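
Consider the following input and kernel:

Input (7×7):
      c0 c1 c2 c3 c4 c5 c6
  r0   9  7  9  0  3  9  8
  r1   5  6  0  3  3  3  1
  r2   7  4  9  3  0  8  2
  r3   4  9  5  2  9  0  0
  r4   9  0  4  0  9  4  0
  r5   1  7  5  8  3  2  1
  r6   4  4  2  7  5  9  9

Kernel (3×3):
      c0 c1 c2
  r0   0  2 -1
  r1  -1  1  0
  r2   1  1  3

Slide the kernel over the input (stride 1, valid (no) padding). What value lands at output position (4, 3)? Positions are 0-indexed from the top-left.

The receptive field on the input at this output position is [0 9 4 / 8 3 2 / 7 5 9]. Elementwise product with the kernel and sum: 9·2 + 4·-1 + 8·-1 + 3·1 + 7·1 + 5·1 + 9·3.

48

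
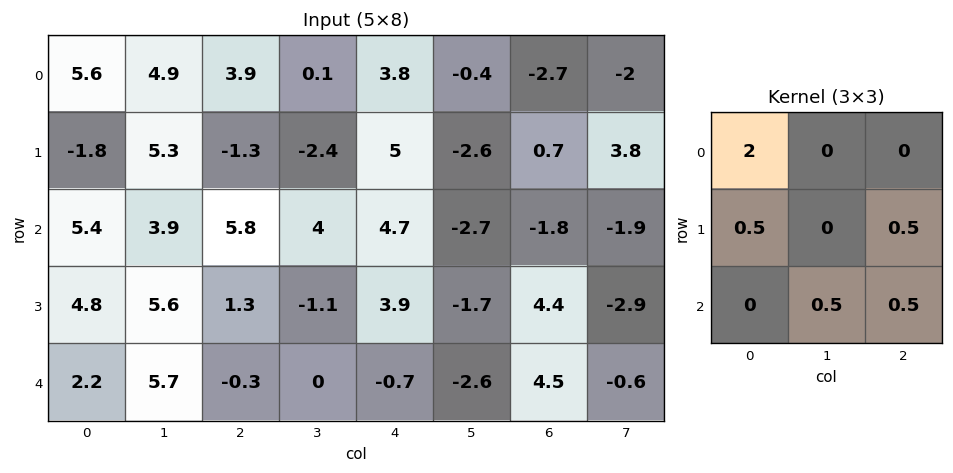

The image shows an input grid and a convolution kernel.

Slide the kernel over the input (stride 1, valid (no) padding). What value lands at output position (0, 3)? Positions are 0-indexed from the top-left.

The receptive field on the input at this output position is [0.1 3.8 -0.4 / -2.4 5 -2.6 / 4 4.7 -2.7]. Elementwise product with the kernel and sum: 0.1·2 + -2.4·0.5 + -2.6·0.5 + 4.7·0.5 + -2.7·0.5.

-1.3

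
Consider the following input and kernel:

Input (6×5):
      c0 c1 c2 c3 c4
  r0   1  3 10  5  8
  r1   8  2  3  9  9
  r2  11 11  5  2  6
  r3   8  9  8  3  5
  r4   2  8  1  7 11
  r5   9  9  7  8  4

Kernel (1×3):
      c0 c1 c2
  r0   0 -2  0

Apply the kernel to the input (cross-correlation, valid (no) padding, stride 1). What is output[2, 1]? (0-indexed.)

-10

The receptive field on the input at this output position is [11 5 2]. Elementwise product with the kernel and sum: 5·-2.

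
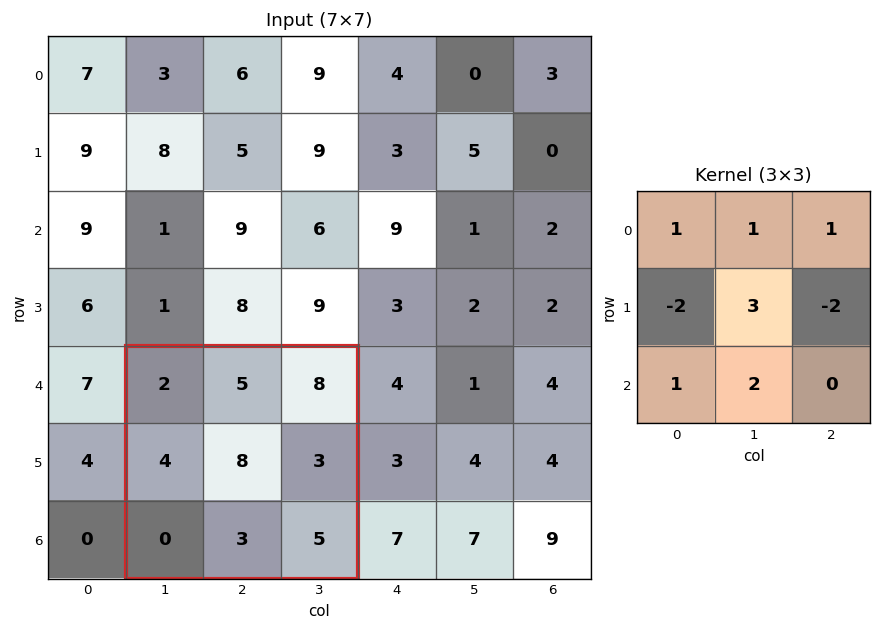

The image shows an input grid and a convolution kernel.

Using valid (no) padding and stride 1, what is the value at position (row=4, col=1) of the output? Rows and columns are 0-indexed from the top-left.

The receptive field on the input at this output position is [2 5 8 / 4 8 3 / 0 3 5]. Elementwise product with the kernel and sum: 2·1 + 5·1 + 8·1 + 4·-2 + 8·3 + 3·-2 + 0·1 + 3·2.

31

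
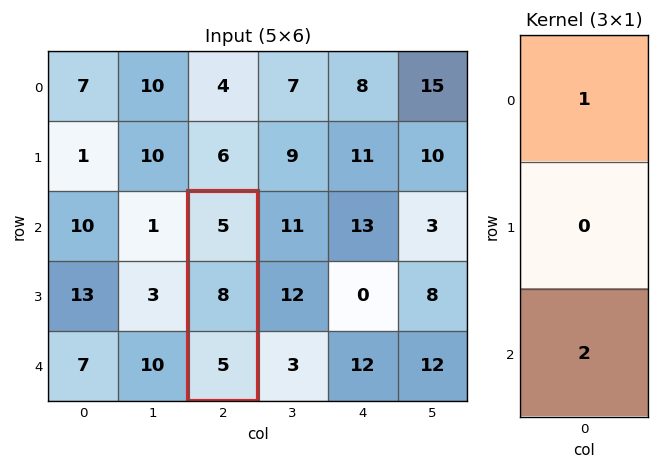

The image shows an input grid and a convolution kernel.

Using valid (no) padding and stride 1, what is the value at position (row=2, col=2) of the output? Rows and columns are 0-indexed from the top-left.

The receptive field on the input at this output position is [5 / 8 / 5]. Elementwise product with the kernel and sum: 5·1 + 5·2.

15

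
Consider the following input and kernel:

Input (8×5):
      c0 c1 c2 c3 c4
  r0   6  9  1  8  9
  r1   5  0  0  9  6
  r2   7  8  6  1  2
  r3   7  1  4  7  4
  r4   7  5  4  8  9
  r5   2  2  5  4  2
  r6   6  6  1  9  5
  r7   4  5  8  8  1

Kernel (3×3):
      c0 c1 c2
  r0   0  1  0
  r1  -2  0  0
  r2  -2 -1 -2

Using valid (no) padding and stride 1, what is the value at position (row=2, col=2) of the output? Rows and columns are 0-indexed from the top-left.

The receptive field on the input at this output position is [6 1 2 / 4 7 4 / 4 8 9]. Elementwise product with the kernel and sum: 1·1 + 4·-2 + 4·-2 + 8·-1 + 9·-2.

-41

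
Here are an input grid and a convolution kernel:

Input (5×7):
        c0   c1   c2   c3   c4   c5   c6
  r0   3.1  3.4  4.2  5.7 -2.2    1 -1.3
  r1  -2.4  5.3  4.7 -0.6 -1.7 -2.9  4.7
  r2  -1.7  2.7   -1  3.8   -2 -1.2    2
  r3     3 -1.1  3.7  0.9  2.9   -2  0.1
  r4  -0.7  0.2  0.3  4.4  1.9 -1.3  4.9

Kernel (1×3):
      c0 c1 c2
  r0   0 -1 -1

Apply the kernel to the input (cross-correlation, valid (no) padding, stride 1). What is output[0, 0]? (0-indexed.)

The receptive field on the input at this output position is [3.1 3.4 4.2]. Elementwise product with the kernel and sum: 3.4·-1 + 4.2·-1.

-7.6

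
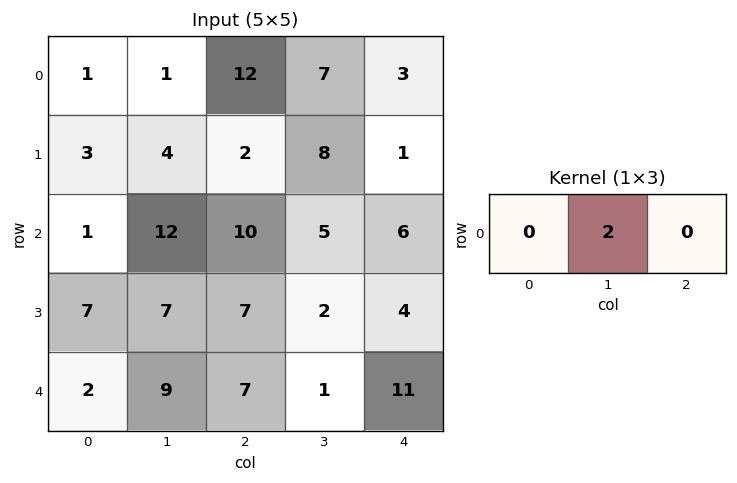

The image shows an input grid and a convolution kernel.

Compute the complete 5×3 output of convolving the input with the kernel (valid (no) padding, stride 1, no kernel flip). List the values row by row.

Output[0,0]: The receptive field on the input at this output position is [1 1 12]. Elementwise product with the kernel and sum: 1·2.

2 24 14
8 4 16
24 20 10
14 14 4
18 14 2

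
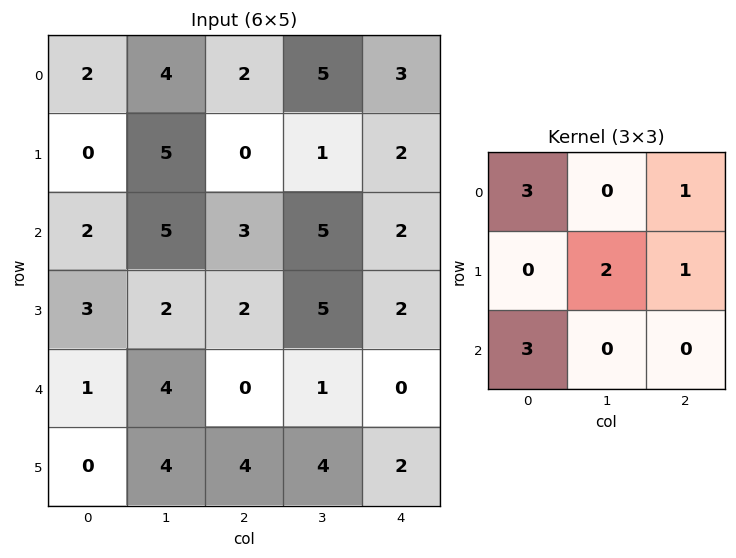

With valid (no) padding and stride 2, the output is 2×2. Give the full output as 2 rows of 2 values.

24 22
18 23

Output[0,0]: The receptive field on the input at this output position is [2 4 2 / 0 5 0 / 2 5 3]. Elementwise product with the kernel and sum: 2·3 + 2·1 + 5·2 + 0·1 + 2·3.
Output[0,1]: The receptive field on the input at this output position is [2 5 3 / 0 1 2 / 3 5 2]. Elementwise product with the kernel and sum: 2·3 + 3·1 + 1·2 + 2·1 + 3·3.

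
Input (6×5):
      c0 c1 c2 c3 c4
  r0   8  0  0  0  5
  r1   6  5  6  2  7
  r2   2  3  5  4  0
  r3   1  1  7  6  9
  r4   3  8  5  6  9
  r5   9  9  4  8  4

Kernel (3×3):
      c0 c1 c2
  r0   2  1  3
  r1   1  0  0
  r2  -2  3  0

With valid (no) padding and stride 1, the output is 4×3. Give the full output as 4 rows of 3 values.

27 14 23
38 44 44
41 23 29
36 29 68

Output[0,0]: The receptive field on the input at this output position is [8 0 0 / 6 5 6 / 2 3 5]. Elementwise product with the kernel and sum: 8·2 + 0·1 + 0·3 + 6·1 + 2·-2 + 3·3.
Output[0,1]: The receptive field on the input at this output position is [0 0 0 / 5 6 2 / 3 5 4]. Elementwise product with the kernel and sum: 0·2 + 0·1 + 0·3 + 5·1 + 3·-2 + 5·3.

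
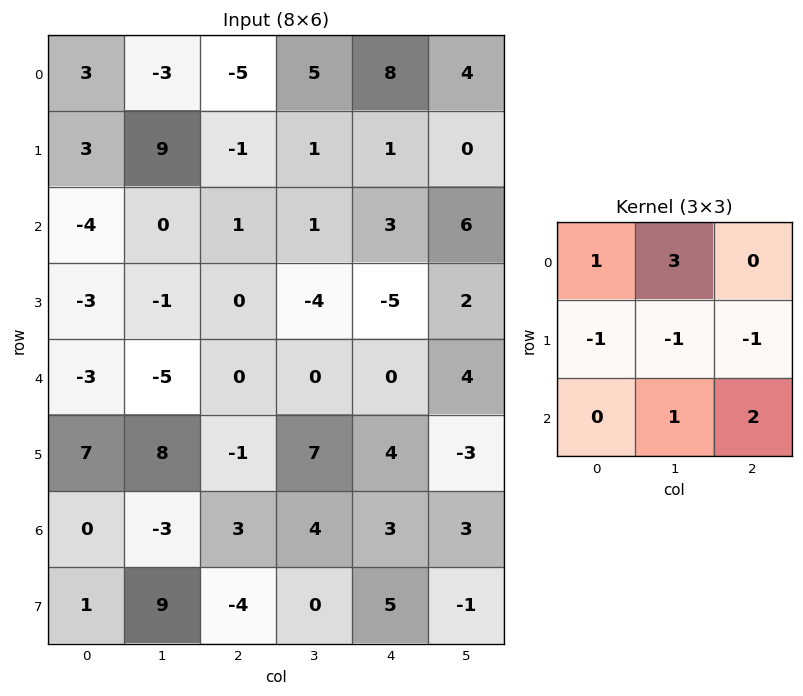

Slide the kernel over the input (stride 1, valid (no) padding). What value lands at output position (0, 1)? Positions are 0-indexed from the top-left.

-24

The receptive field on the input at this output position is [-3 -5 5 / 9 -1 1 / 0 1 1]. Elementwise product with the kernel and sum: -3·1 + -5·3 + 9·-1 + -1·-1 + 1·-1 + 1·1 + 1·2.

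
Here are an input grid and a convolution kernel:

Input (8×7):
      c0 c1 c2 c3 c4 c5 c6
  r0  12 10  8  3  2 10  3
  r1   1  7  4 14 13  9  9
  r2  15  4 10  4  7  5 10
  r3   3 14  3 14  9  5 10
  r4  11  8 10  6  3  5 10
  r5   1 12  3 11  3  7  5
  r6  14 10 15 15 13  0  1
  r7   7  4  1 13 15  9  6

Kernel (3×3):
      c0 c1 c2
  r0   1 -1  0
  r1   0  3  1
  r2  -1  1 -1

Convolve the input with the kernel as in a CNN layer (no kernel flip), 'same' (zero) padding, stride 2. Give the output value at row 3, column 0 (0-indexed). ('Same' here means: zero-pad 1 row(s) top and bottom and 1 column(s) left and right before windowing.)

54

The receptive field on the zero-padded input at this output position is [0 1 12 / 0 14 10 / 0 7 4]. Elementwise product with the kernel and sum: 0·1 + 1·-1 + 14·3 + 10·1 + 0·-1 + 7·1 + 4·-1.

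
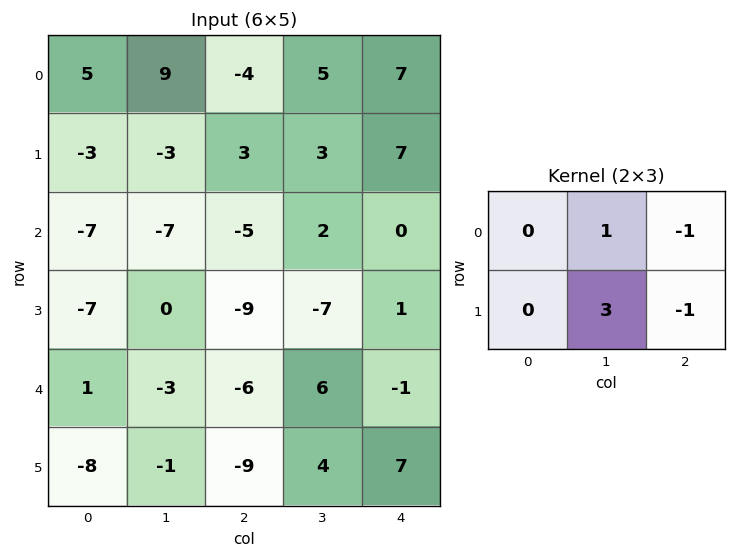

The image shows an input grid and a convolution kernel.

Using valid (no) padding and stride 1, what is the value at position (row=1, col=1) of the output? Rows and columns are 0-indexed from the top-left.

The receptive field on the input at this output position is [-3 3 3 / -7 -5 2]. Elementwise product with the kernel and sum: 3·1 + 3·-1 + -5·3 + 2·-1.

-17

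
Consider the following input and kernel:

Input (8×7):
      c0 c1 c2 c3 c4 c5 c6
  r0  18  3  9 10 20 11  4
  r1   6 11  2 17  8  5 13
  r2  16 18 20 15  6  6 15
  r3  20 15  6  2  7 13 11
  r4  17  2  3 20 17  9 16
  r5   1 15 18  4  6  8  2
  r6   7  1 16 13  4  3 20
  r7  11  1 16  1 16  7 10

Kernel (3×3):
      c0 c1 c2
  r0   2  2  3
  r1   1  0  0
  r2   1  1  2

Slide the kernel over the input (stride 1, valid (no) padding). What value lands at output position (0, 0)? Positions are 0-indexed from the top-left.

The receptive field on the input at this output position is [18 3 9 / 6 11 2 / 16 18 20]. Elementwise product with the kernel and sum: 18·2 + 3·2 + 9·3 + 6·1 + 16·1 + 18·1 + 20·2.

149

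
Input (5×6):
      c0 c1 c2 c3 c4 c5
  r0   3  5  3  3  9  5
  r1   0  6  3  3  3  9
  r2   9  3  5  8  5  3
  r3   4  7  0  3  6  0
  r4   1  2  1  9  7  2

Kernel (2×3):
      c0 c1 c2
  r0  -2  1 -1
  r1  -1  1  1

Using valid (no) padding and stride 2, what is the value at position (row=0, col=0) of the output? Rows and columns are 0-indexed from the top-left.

5

The receptive field on the input at this output position is [3 5 3 / 0 6 3]. Elementwise product with the kernel and sum: 3·-2 + 5·1 + 3·-1 + 0·-1 + 6·1 + 3·1.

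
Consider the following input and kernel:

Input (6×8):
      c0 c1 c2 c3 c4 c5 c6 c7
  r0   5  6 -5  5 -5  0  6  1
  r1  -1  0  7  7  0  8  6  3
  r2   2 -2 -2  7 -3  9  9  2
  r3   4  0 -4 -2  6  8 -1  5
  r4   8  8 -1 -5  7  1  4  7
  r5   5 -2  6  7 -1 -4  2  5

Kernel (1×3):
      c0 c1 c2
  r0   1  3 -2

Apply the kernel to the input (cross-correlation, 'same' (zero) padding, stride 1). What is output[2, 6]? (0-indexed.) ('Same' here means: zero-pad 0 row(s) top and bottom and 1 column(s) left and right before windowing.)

32

The receptive field on the zero-padded input at this output position is [9 9 2]. Elementwise product with the kernel and sum: 9·1 + 9·3 + 2·-2.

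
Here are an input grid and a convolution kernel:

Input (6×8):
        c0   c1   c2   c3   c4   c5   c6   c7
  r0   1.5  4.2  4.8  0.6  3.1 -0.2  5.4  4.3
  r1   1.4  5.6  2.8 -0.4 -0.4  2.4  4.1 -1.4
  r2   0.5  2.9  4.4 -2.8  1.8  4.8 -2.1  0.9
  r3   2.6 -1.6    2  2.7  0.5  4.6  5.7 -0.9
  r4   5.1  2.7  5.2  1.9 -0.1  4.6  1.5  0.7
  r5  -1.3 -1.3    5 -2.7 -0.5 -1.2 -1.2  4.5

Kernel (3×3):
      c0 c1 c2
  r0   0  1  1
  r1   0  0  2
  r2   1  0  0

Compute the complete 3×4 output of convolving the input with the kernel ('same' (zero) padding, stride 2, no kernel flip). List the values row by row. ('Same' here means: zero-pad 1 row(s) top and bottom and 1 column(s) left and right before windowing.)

8.4 6.8 -0.8 11
12.8 -4.8 14.3 9.1
6.4 7.2 11.6 5

Output[0,0]: The receptive field on the zero-padded input at this output position is [0 0 0 / 0 1.5 4.2 / 0 1.4 5.6]. Elementwise product with the kernel and sum: 0·1 + 0·1 + 4.2·2 + 0·1.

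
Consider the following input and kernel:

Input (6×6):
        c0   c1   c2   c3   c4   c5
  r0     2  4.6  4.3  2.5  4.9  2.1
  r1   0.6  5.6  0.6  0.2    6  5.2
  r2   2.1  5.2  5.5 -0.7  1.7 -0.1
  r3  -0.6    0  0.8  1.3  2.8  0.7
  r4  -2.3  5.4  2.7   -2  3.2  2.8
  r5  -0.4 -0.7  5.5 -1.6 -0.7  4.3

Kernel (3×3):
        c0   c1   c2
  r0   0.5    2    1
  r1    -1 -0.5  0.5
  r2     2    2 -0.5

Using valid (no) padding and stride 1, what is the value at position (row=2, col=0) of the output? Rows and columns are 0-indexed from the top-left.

The receptive field on the input at this output position is [2.1 5.2 5.5 / -0.6 0 0.8 / -2.3 5.4 2.7]. Elementwise product with the kernel and sum: 2.1·0.5 + 5.2·2 + 5.5·1 + -0.6·-1 + 0·-0.5 + 0.8·0.5 + -2.3·2 + 5.4·2 + 2.7·-0.5.

22.8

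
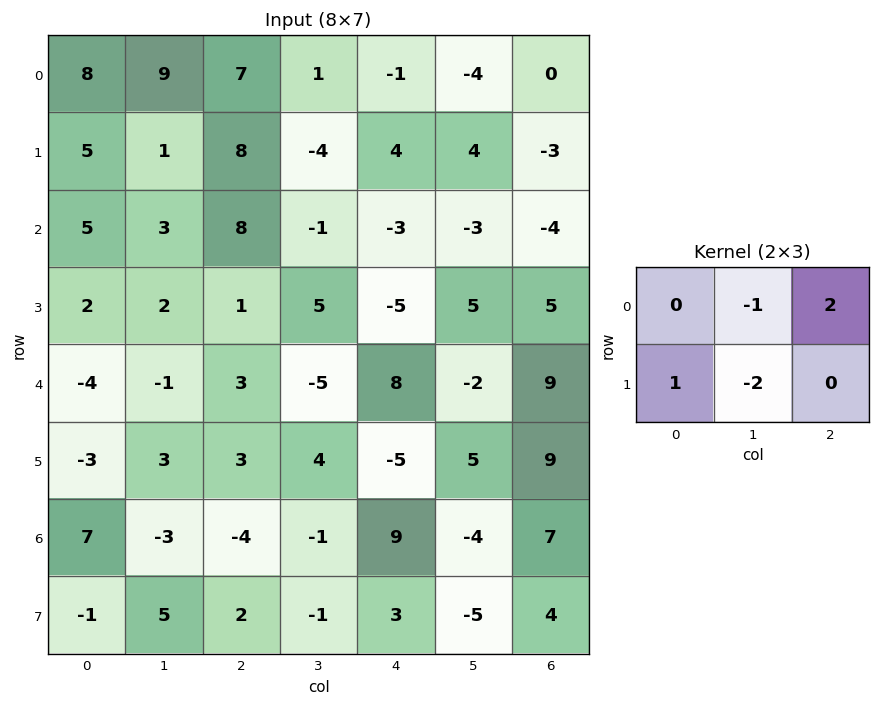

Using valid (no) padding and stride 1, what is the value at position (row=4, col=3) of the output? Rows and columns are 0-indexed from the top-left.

2

The receptive field on the input at this output position is [-5 8 -2 / 4 -5 5]. Elementwise product with the kernel and sum: 8·-1 + -2·2 + 4·1 + -5·-2.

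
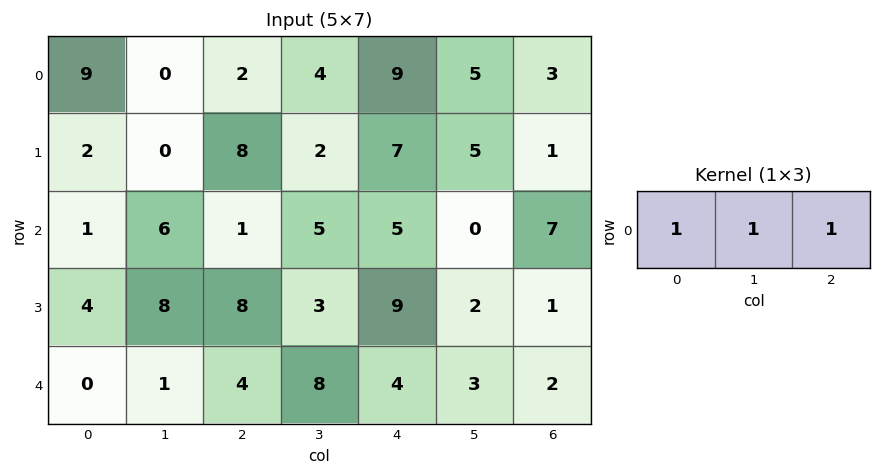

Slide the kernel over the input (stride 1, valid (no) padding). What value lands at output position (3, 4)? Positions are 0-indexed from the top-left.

12

The receptive field on the input at this output position is [9 2 1]. Elementwise product with the kernel and sum: 9·1 + 2·1 + 1·1.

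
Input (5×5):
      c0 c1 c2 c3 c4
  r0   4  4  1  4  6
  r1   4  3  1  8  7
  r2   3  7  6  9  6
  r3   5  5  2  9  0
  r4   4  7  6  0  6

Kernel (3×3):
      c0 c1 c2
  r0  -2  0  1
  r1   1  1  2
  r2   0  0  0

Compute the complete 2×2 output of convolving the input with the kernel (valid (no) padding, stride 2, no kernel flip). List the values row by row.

Output[0,0]: The receptive field on the input at this output position is [4 4 1 / 4 3 1 / 3 7 6]. Elementwise product with the kernel and sum: 4·-2 + 1·1 + 4·1 + 3·1 + 1·2.

2 27
14 5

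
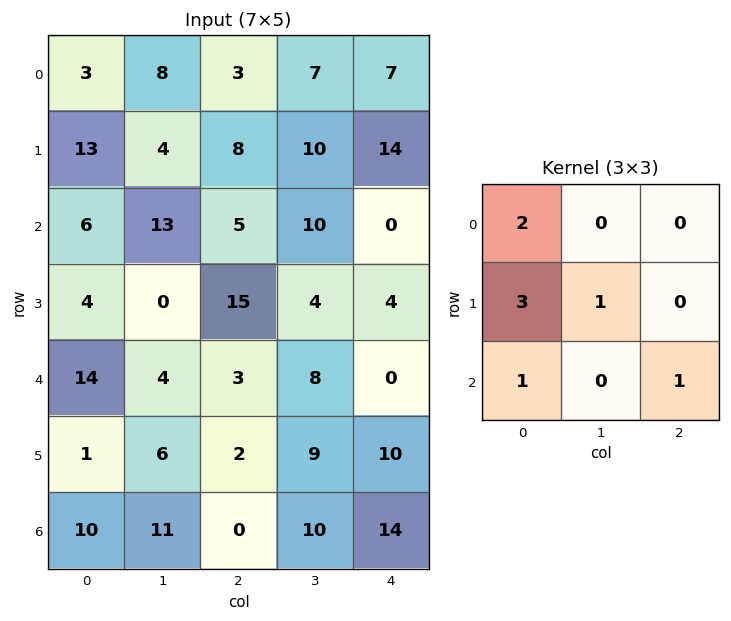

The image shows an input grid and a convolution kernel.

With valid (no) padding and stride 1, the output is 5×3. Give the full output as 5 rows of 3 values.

Output[0,0]: The receptive field on the input at this output position is [3 8 3 / 13 4 8 / 6 13 5]. Elementwise product with the kernel and sum: 3·2 + 13·3 + 4·1 + 6·1 + 5·1.
Output[0,1]: The receptive field on the input at this output position is [8 3 7 / 4 8 10 / 13 5 10]. Elementwise product with the kernel and sum: 8·2 + 4·3 + 8·1 + 13·1 + 10·1.

60 59 45
76 56 60
41 53 62
57 30 59
47 49 35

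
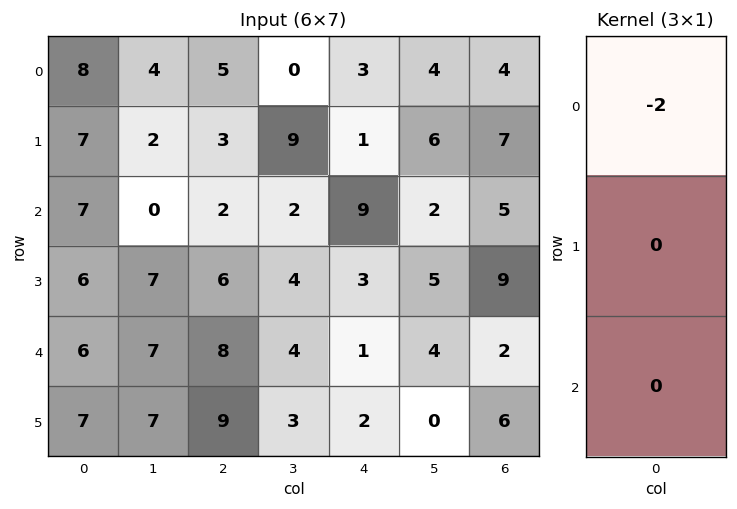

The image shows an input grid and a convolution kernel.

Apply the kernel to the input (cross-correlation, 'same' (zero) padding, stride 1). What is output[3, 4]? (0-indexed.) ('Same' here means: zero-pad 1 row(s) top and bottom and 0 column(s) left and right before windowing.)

The receptive field on the zero-padded input at this output position is [9 / 3 / 1]. Elementwise product with the kernel and sum: 9·-2.

-18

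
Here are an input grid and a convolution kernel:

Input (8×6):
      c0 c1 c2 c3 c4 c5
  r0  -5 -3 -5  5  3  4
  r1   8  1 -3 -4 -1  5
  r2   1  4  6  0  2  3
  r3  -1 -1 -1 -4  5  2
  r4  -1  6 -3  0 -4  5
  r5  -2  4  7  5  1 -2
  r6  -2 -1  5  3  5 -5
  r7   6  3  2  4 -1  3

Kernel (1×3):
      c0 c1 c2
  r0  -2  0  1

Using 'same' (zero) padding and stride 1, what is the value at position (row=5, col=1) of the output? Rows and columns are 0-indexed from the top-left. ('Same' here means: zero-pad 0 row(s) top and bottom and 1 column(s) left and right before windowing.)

The receptive field on the zero-padded input at this output position is [-2 4 7]. Elementwise product with the kernel and sum: -2·-2 + 7·1.

11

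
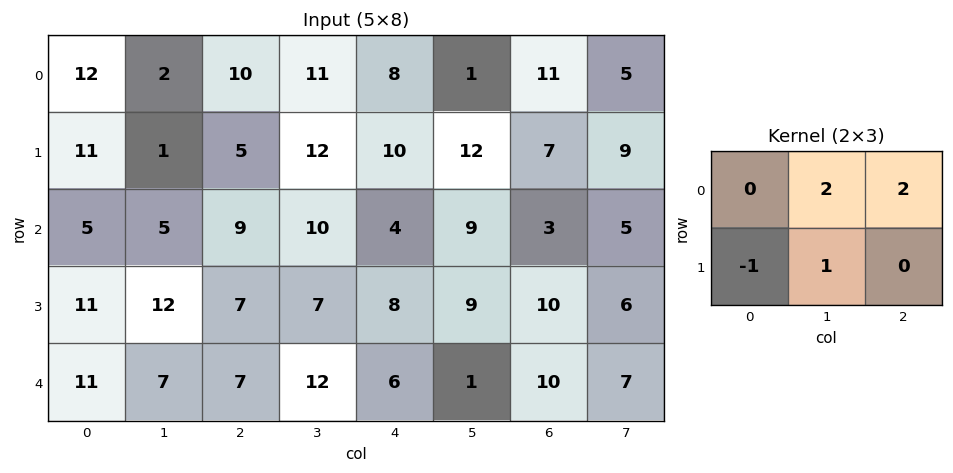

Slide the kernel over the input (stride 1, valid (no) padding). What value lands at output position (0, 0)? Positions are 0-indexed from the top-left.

14

The receptive field on the input at this output position is [12 2 10 / 11 1 5]. Elementwise product with the kernel and sum: 2·2 + 10·2 + 11·-1 + 1·1.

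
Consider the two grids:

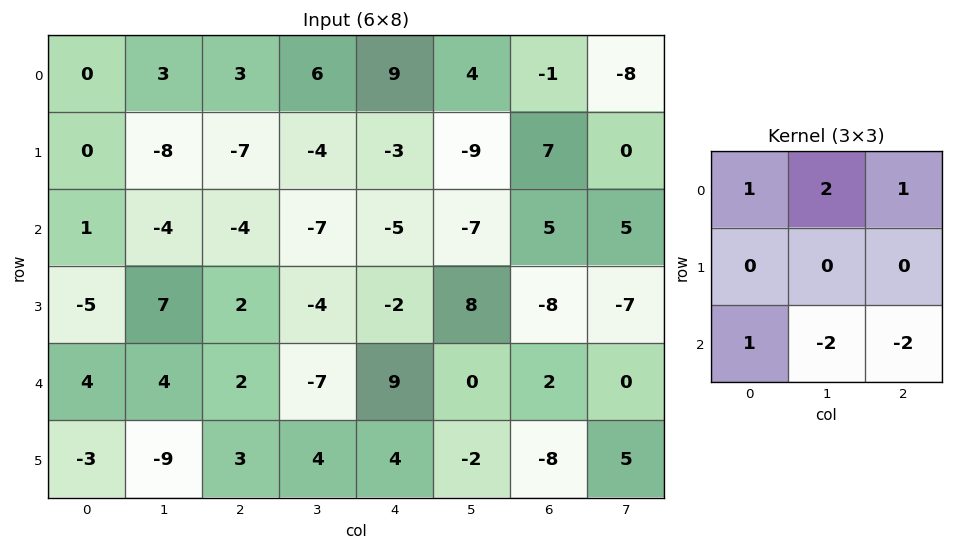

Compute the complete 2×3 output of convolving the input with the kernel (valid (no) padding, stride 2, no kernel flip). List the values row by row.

26 44 15
-19 -25 -9

Output[0,0]: The receptive field on the input at this output position is [0 3 3 / 0 -8 -7 / 1 -4 -4]. Elementwise product with the kernel and sum: 0·1 + 3·2 + 3·1 + 1·1 + -4·-2 + -4·-2.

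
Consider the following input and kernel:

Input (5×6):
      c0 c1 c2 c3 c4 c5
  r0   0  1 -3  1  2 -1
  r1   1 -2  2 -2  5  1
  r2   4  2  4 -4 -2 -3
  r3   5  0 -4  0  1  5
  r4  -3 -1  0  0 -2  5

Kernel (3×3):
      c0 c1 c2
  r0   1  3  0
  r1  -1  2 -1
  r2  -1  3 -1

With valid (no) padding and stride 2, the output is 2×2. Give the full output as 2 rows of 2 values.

Output[0,0]: The receptive field on the input at this output position is [0 1 -3 / 1 -2 2 / 4 2 4]. Elementwise product with the kernel and sum: 0·1 + 1·3 + 1·-1 + -2·2 + 2·-1 + 4·-1 + 2·3 + 4·-1.
Output[0,1]: The receptive field on the input at this output position is [-3 1 2 / 2 -2 5 / 4 -4 -2]. Elementwise product with the kernel and sum: -3·1 + 1·3 + 2·-1 + -2·2 + 5·-1 + 4·-1 + -4·3 + -2·-1.

-6 -25
9 -3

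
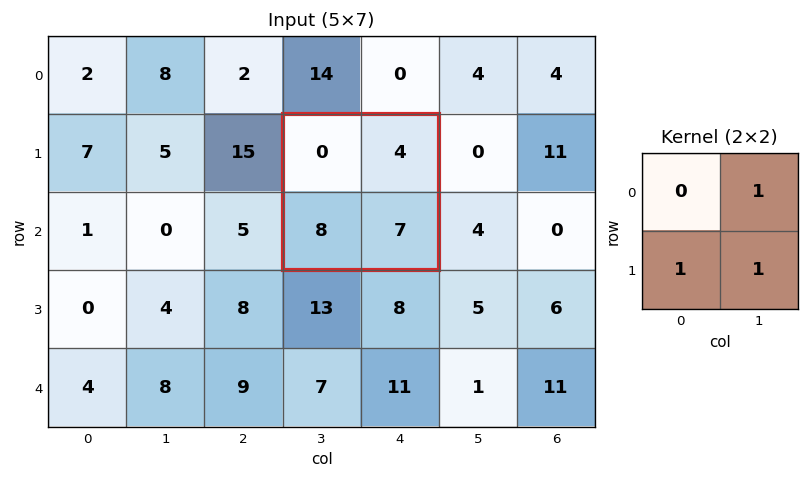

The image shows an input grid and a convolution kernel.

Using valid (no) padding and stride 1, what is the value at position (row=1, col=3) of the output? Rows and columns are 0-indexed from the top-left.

The receptive field on the input at this output position is [0 4 / 8 7]. Elementwise product with the kernel and sum: 4·1 + 8·1 + 7·1.

19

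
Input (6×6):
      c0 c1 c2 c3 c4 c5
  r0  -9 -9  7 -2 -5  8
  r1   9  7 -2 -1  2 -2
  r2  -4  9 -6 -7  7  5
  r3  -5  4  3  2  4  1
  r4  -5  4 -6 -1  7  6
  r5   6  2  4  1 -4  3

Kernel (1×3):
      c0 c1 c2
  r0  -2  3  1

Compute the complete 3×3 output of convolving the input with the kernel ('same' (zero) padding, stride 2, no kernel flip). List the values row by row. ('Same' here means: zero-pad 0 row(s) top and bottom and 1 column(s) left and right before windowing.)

-36 37 -3
-3 -43 40
-11 -27 29

Output[0,0]: The receptive field on the zero-padded input at this output position is [0 -9 -9]. Elementwise product with the kernel and sum: 0·-2 + -9·3 + -9·1.
Output[0,1]: The receptive field on the zero-padded input at this output position is [-9 7 -2]. Elementwise product with the kernel and sum: -9·-2 + 7·3 + -2·1.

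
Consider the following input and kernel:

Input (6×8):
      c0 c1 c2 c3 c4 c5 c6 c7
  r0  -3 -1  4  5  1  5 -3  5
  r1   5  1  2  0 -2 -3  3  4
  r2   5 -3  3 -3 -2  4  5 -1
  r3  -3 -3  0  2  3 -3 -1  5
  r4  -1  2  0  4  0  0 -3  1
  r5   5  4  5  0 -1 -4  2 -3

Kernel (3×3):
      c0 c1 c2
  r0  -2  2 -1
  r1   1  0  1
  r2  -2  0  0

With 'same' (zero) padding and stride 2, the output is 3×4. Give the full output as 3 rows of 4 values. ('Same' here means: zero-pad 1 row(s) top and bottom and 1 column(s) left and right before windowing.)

-1 2 10 16
6 2 -4 17
-1 2 9 8

Output[0,0]: The receptive field on the zero-padded input at this output position is [0 0 0 / 0 -3 -1 / 0 5 1]. Elementwise product with the kernel and sum: 0·-2 + 0·2 + 0·-1 + 0·1 + -1·1 + 0·-2.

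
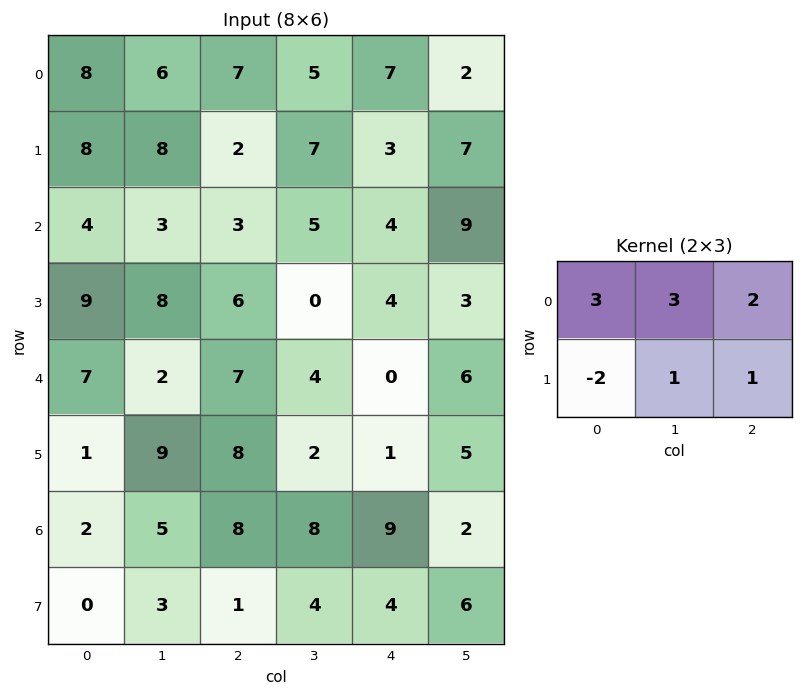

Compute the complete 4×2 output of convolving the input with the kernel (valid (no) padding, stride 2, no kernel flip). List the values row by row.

Output[0,0]: The receptive field on the input at this output position is [8 6 7 / 8 8 2]. Elementwise product with the kernel and sum: 8·3 + 6·3 + 7·2 + 8·-2 + 8·1 + 2·1.
Output[0,1]: The receptive field on the input at this output position is [7 5 7 / 2 7 3]. Elementwise product with the kernel and sum: 7·3 + 5·3 + 7·2 + 2·-2 + 7·1 + 3·1.

50 56
23 24
56 20
41 72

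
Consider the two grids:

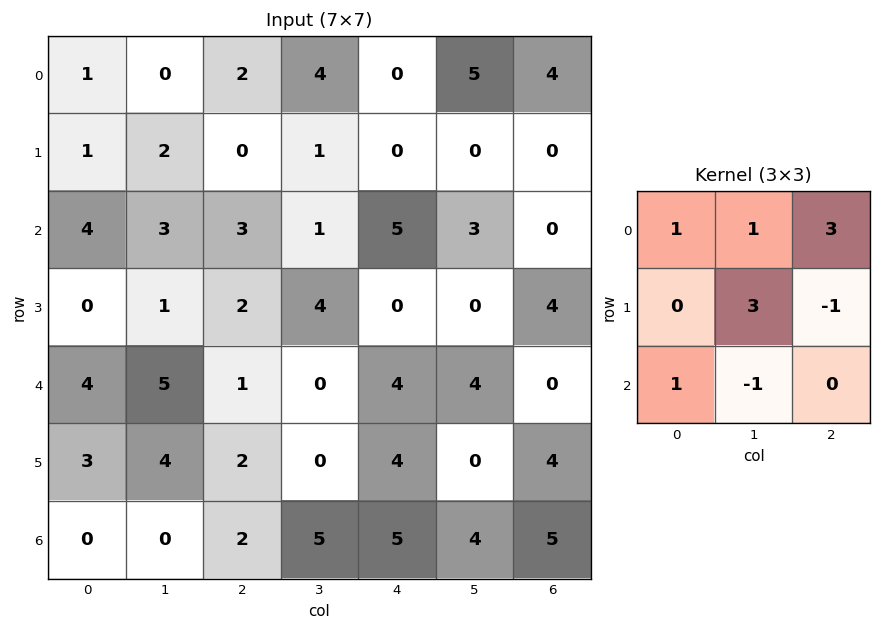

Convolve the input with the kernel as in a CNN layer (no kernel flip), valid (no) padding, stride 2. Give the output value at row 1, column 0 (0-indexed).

The receptive field on the input at this output position is [4 3 3 / 0 1 2 / 4 5 1]. Elementwise product with the kernel and sum: 4·1 + 3·1 + 3·3 + 1·3 + 2·-1 + 4·1 + 5·-1.

16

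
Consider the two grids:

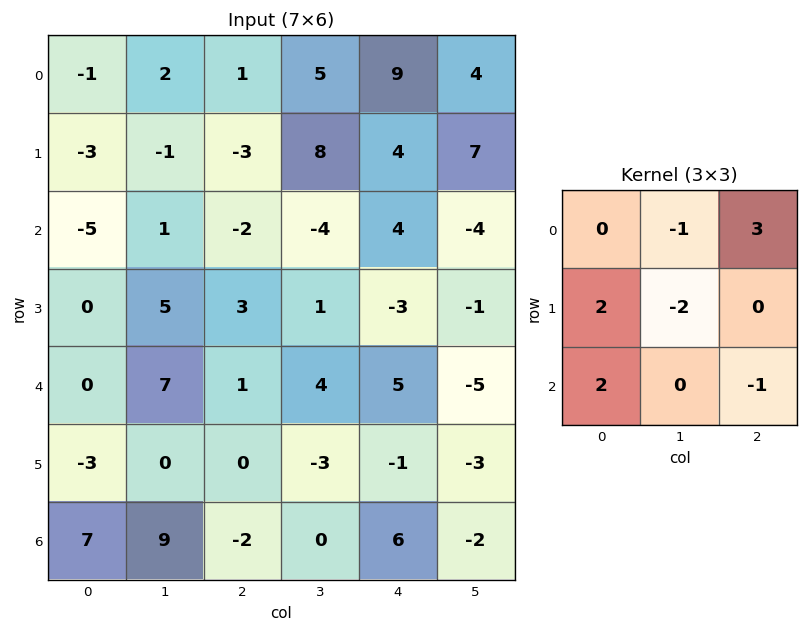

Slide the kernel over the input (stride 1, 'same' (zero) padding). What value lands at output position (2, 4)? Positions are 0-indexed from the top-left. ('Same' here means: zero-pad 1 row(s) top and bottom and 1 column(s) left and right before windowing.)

4

The receptive field on the zero-padded input at this output position is [8 4 7 / -4 4 -4 / 1 -3 -1]. Elementwise product with the kernel and sum: 4·-1 + 7·3 + -4·2 + 4·-2 + 1·2 + -1·-1.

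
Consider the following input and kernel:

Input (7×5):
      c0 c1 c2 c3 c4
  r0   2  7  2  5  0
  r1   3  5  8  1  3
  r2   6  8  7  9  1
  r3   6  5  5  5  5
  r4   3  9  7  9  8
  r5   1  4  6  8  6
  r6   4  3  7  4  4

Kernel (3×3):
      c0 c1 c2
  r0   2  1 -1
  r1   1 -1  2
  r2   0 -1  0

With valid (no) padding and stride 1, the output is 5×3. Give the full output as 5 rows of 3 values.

Output[0,0]: The receptive field on the input at this output position is [2 7 2 / 3 5 8 / 6 8 7]. Elementwise product with the kernel and sum: 2·2 + 7·1 + 2·-1 + 3·1 + 5·-1 + 8·2 + 8·-1.
Output[0,1]: The receptive field on the input at this output position is [7 2 5 / 5 8 1 / 8 7 9]. Elementwise product with the kernel and sum: 7·2 + 2·1 + 5·-1 + 5·1 + 8·-1 + 1·2 + 7·-1.

15 3 13
10 31 9
15 17 23
16 24 16
14 23 21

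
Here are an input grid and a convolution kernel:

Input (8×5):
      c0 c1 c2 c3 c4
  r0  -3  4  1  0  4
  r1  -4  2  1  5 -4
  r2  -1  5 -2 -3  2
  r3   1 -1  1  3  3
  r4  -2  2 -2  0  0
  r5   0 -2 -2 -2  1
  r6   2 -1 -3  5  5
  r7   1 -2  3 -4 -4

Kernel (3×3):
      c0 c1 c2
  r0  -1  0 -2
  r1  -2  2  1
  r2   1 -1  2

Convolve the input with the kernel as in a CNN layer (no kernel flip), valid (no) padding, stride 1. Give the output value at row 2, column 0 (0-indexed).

-6

The receptive field on the input at this output position is [-1 5 -2 / 1 -1 1 / -2 2 -2]. Elementwise product with the kernel and sum: -1·-1 + -2·-2 + 1·-2 + -1·2 + 1·1 + -2·1 + 2·-1 + -2·2.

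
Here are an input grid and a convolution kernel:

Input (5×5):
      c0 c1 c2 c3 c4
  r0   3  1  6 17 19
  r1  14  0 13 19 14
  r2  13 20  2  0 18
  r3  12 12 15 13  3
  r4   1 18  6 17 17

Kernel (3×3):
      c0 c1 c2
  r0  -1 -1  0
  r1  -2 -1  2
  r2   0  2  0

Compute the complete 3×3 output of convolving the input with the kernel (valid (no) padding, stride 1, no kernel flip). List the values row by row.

34 22 -40
-32 -25 26
-3 -23 -5

Output[0,0]: The receptive field on the input at this output position is [3 1 6 / 14 0 13 / 13 20 2]. Elementwise product with the kernel and sum: 3·-1 + 1·-1 + 14·-2 + 0·-1 + 13·2 + 20·2.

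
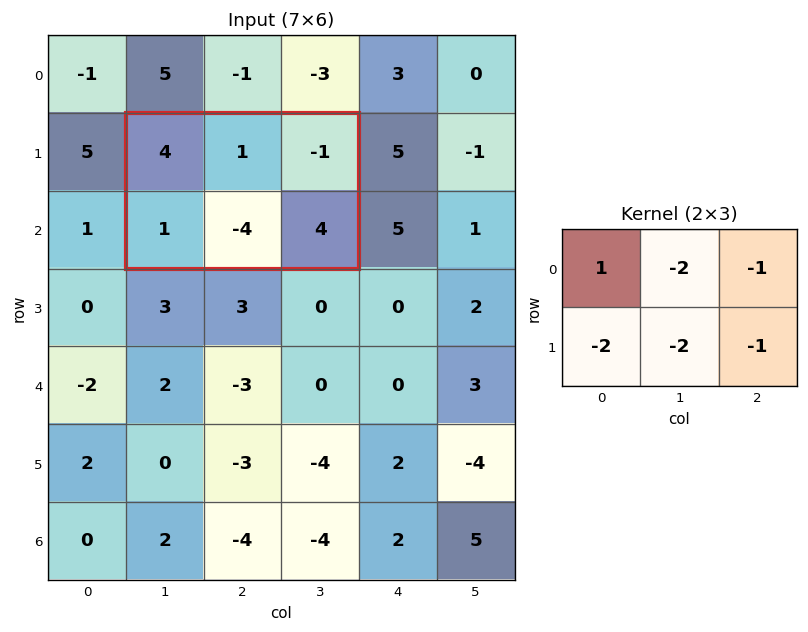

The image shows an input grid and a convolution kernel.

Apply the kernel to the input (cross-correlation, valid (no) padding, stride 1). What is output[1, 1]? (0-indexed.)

5

The receptive field on the input at this output position is [4 1 -1 / 1 -4 4]. Elementwise product with the kernel and sum: 4·1 + 1·-2 + -1·-1 + 1·-2 + -4·-2 + 4·-1.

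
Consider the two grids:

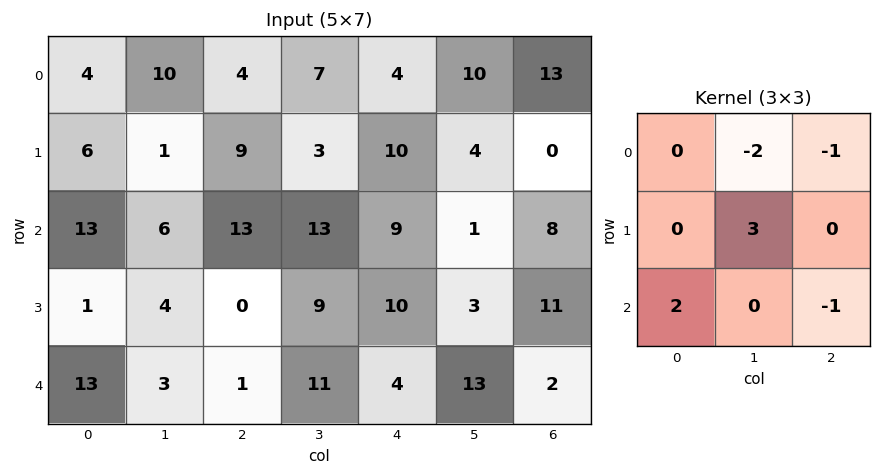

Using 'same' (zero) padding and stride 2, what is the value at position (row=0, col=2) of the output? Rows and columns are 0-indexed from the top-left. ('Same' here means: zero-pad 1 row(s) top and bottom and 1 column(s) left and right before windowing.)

14

The receptive field on the zero-padded input at this output position is [0 0 0 / 7 4 10 / 3 10 4]. Elementwise product with the kernel and sum: 0·-2 + 0·-1 + 4·3 + 3·2 + 4·-1.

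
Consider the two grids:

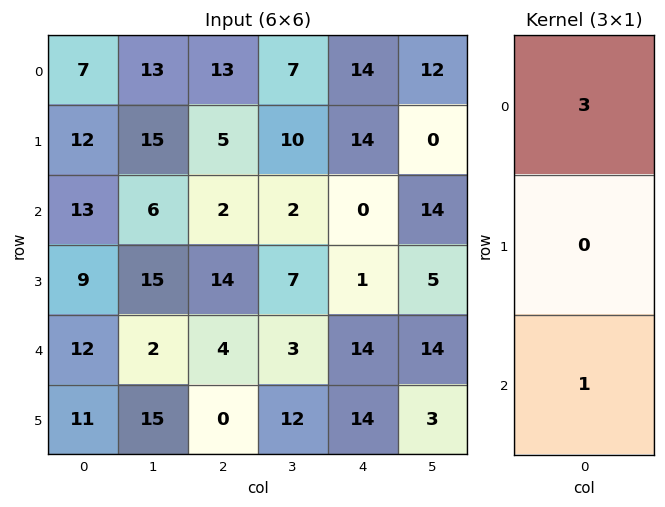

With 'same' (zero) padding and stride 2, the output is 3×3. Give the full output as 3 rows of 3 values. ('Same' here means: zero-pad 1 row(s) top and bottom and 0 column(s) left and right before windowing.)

Output[0,0]: The receptive field on the zero-padded input at this output position is [0 / 7 / 12]. Elementwise product with the kernel and sum: 0·3 + 12·1.
Output[0,1]: The receptive field on the zero-padded input at this output position is [0 / 13 / 5]. Elementwise product with the kernel and sum: 0·3 + 5·1.

12 5 14
45 29 43
38 42 17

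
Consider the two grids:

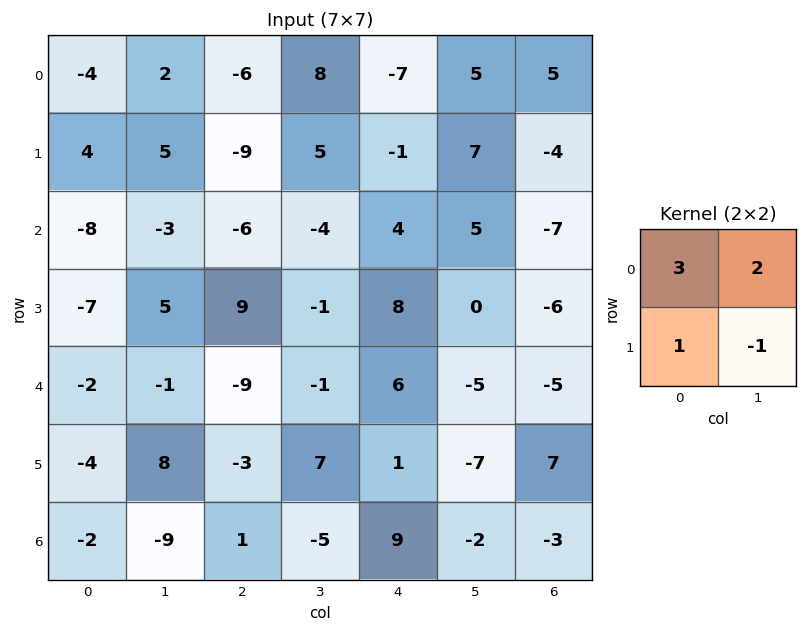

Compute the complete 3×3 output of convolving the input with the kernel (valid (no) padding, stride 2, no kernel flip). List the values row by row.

Output[0,0]: The receptive field on the input at this output position is [-4 2 / 4 5]. Elementwise product with the kernel and sum: -4·3 + 2·2 + 4·1 + 5·-1.
Output[0,1]: The receptive field on the input at this output position is [-6 8 / -9 5]. Elementwise product with the kernel and sum: -6·3 + 8·2 + -9·1 + 5·-1.

-9 -16 -19
-42 -16 30
-20 -39 16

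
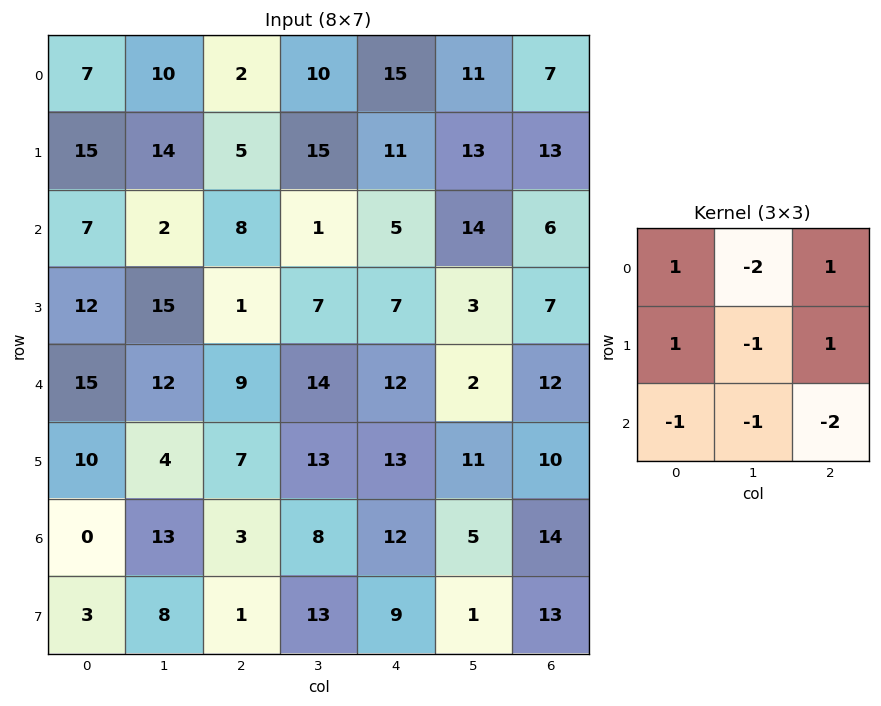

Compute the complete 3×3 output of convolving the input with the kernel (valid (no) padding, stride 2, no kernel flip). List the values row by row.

Output[0,0]: The receptive field on the input at this output position is [7 10 2 / 15 14 5 / 7 2 8]. Elementwise product with the kernel and sum: 7·1 + 10·-2 + 2·1 + 15·1 + 14·-1 + 5·1 + 7·-1 + 2·-1 + 8·-2.

-30 -21 -20
-36 -35 -44
-6 -35 -13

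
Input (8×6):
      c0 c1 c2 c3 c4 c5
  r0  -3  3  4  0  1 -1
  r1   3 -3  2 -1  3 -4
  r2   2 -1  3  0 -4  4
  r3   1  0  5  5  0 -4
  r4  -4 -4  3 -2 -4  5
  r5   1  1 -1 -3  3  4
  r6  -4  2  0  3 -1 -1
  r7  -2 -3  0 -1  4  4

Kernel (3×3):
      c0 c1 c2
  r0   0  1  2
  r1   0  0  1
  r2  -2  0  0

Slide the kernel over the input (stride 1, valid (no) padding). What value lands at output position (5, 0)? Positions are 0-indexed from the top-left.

The receptive field on the input at this output position is [1 1 -1 / -4 2 0 / -2 -3 0]. Elementwise product with the kernel and sum: 1·1 + -1·2 + 0·1 + -2·-2.

3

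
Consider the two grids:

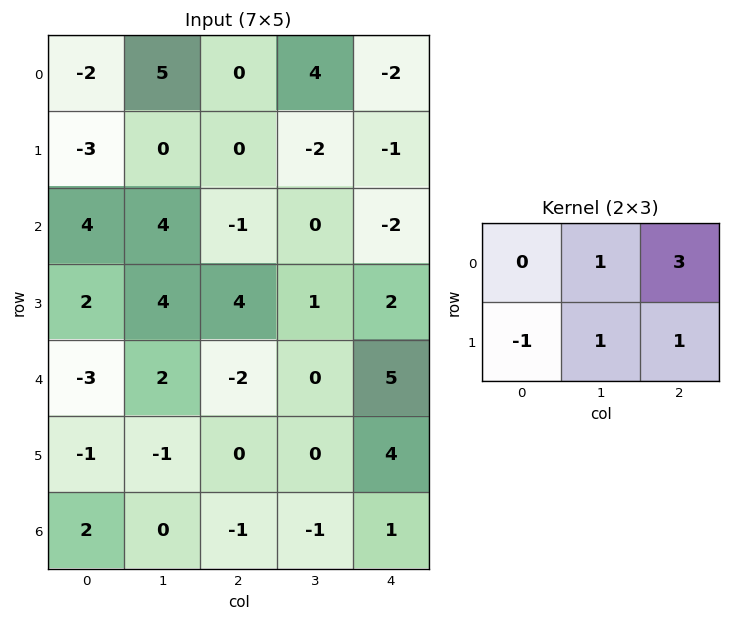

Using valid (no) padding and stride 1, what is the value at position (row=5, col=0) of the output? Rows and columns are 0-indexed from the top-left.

The receptive field on the input at this output position is [-1 -1 0 / 2 0 -1]. Elementwise product with the kernel and sum: -1·1 + 0·3 + 2·-1 + 0·1 + -1·1.

-4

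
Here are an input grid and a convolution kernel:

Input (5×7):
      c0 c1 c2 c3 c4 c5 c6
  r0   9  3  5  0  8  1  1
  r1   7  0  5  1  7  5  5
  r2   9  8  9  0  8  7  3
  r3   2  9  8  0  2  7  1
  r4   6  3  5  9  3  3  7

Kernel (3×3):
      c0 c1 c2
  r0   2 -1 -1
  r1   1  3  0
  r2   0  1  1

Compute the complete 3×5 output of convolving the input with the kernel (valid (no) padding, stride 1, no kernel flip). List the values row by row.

Output[0,0]: The receptive field on the input at this output position is [9 3 5 / 7 0 5 / 9 8 9]. Elementwise product with the kernel and sum: 9·2 + 3·-1 + 5·-1 + 7·1 + 0·3 + 8·1 + 9·1.

34 25 18 28 46
59 37 13 23 41
38 54 30 -3 39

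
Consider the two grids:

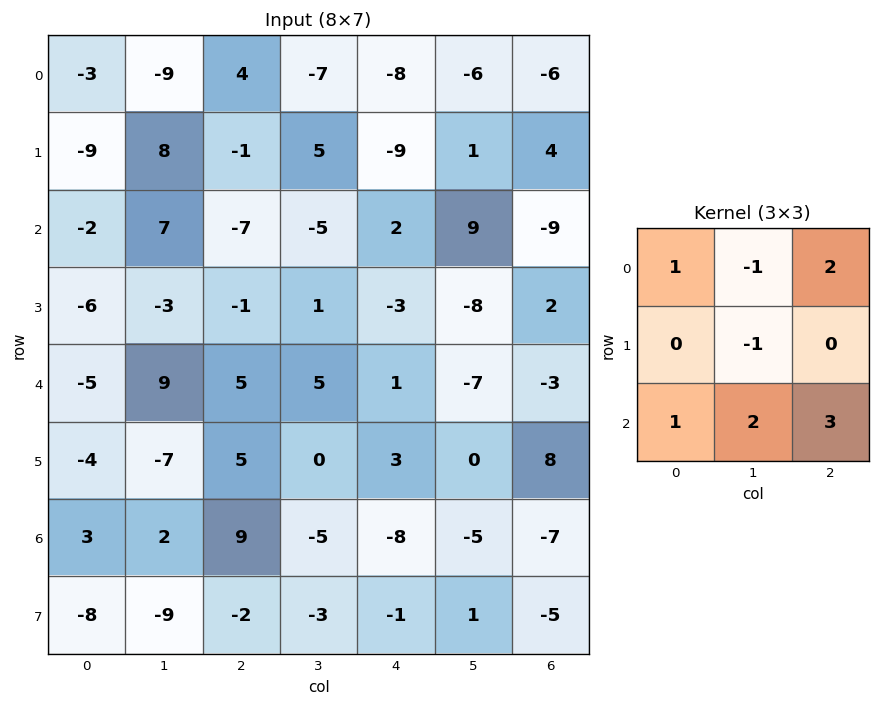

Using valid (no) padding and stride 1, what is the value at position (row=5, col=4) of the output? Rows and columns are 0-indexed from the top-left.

The receptive field on the input at this output position is [3 0 8 / -8 -5 -7 / -1 1 -5]. Elementwise product with the kernel and sum: 3·1 + 0·-1 + 8·2 + -5·-1 + -1·1 + 1·2 + -5·3.

10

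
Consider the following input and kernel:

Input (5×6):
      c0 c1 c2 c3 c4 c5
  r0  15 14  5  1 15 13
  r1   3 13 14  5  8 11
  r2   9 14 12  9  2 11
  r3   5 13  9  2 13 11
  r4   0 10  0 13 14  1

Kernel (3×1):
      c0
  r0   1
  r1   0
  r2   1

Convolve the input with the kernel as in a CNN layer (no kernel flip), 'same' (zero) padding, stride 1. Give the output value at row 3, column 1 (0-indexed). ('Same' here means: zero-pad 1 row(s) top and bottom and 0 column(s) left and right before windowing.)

The receptive field on the zero-padded input at this output position is [14 / 13 / 10]. Elementwise product with the kernel and sum: 14·1 + 10·1.

24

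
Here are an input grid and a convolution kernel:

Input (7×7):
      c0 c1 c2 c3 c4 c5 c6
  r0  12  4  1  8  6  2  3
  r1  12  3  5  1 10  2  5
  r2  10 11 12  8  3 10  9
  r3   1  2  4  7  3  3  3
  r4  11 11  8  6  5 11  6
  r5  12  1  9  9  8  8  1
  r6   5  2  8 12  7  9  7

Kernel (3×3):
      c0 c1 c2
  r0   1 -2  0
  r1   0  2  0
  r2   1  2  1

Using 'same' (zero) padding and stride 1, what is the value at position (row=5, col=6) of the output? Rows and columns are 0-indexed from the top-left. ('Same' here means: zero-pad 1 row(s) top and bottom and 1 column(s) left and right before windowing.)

24

The receptive field on the zero-padded input at this output position is [11 6 0 / 8 1 0 / 9 7 0]. Elementwise product with the kernel and sum: 11·1 + 6·-2 + 1·2 + 9·1 + 7·2 + 0·1.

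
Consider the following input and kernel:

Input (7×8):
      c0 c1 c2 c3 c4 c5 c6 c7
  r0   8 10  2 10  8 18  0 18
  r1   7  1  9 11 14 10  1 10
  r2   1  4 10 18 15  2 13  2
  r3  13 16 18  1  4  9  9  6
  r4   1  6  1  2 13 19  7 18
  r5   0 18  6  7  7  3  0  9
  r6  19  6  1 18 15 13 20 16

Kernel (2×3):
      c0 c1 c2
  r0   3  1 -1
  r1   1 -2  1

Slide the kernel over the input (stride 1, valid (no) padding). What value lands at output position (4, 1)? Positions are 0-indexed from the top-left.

The receptive field on the input at this output position is [6 1 2 / 18 6 7]. Elementwise product with the kernel and sum: 6·3 + 1·1 + 2·-1 + 18·1 + 6·-2 + 7·1.

30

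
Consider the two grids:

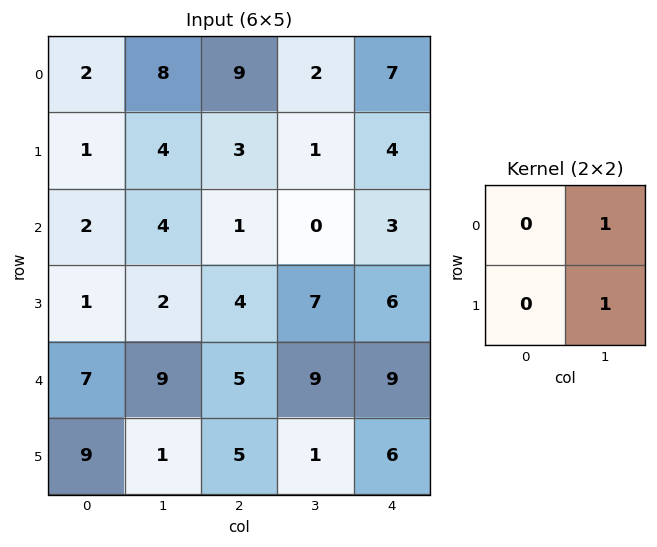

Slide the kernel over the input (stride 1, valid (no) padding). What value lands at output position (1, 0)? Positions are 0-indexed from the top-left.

The receptive field on the input at this output position is [1 4 / 2 4]. Elementwise product with the kernel and sum: 4·1 + 4·1.

8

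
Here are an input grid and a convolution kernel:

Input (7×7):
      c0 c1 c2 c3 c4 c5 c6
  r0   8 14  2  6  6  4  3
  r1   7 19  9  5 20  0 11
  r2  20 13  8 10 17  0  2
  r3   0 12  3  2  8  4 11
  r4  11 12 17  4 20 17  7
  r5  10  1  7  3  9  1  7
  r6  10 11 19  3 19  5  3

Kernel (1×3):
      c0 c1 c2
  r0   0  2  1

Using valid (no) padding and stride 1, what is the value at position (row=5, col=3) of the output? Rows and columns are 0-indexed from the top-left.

19

The receptive field on the input at this output position is [3 9 1]. Elementwise product with the kernel and sum: 9·2 + 1·1.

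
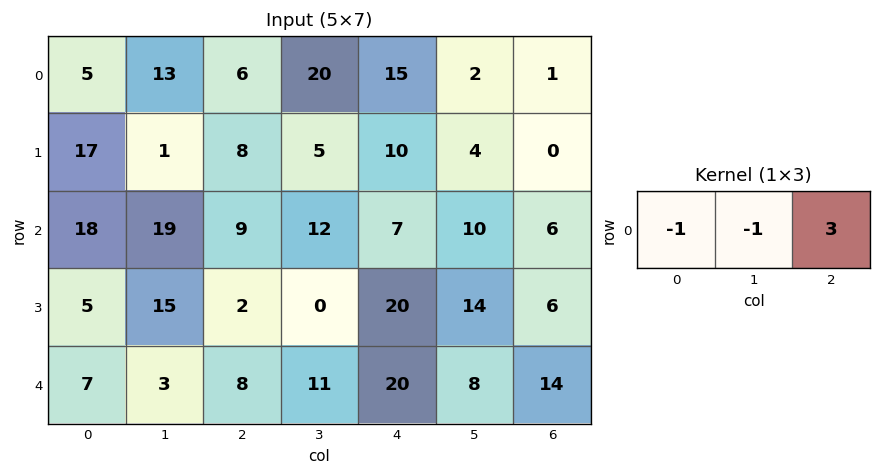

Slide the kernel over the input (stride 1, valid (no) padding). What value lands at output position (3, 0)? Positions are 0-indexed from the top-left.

The receptive field on the input at this output position is [5 15 2]. Elementwise product with the kernel and sum: 5·-1 + 15·-1 + 2·3.

-14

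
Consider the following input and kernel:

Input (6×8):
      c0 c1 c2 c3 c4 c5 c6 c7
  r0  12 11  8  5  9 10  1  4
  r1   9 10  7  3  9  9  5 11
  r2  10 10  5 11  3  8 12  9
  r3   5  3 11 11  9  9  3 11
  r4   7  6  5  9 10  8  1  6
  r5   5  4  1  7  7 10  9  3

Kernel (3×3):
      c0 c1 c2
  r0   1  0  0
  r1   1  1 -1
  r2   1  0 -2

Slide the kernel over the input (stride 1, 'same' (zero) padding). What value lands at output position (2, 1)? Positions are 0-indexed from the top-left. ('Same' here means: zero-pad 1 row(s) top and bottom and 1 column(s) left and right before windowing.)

The receptive field on the zero-padded input at this output position is [9 10 7 / 10 10 5 / 5 3 11]. Elementwise product with the kernel and sum: 9·1 + 10·1 + 10·1 + 5·-1 + 5·1 + 11·-2.

7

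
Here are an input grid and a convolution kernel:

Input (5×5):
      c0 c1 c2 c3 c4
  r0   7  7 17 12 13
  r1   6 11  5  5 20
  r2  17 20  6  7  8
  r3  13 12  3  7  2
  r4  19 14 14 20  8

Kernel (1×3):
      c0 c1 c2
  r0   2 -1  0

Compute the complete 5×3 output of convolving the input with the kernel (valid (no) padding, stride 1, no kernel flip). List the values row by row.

7 -3 22
1 17 5
14 34 5
14 21 -1
24 14 8

Output[0,0]: The receptive field on the input at this output position is [7 7 17]. Elementwise product with the kernel and sum: 7·2 + 7·-1.
Output[0,1]: The receptive field on the input at this output position is [7 17 12]. Elementwise product with the kernel and sum: 7·2 + 17·-1.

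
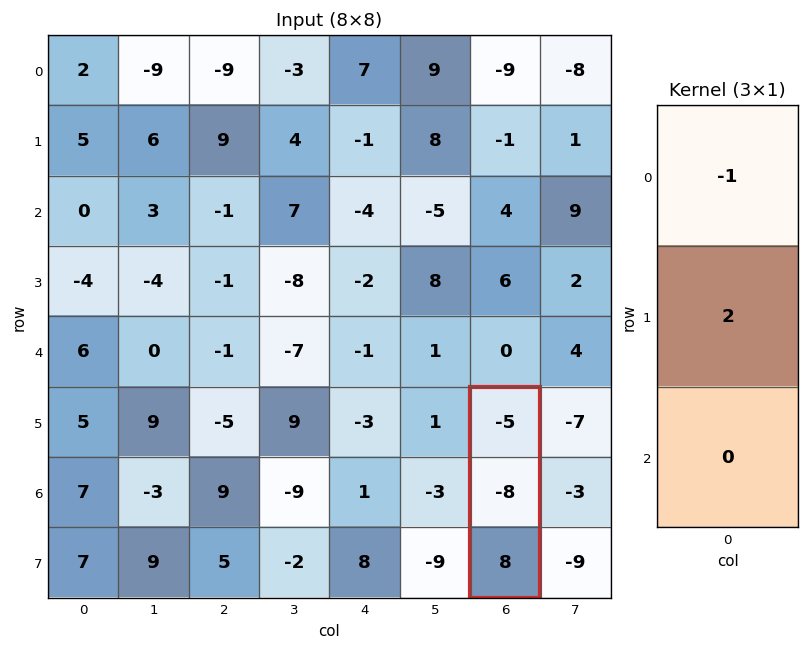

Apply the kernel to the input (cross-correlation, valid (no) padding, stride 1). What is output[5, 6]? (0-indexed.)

-11

The receptive field on the input at this output position is [-5 / -8 / 8]. Elementwise product with the kernel and sum: -5·-1 + -8·2.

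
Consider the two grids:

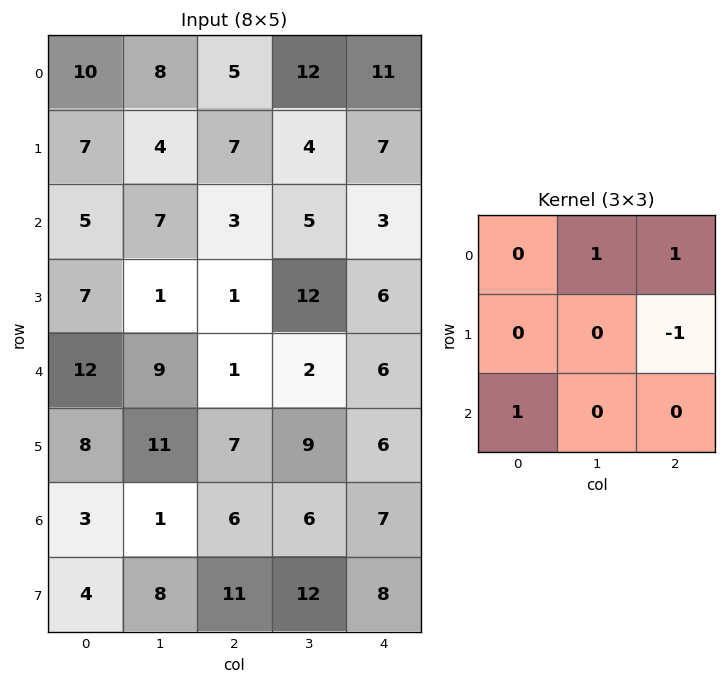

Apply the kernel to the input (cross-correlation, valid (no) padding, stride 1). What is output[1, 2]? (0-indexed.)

The receptive field on the input at this output position is [7 4 7 / 3 5 3 / 1 12 6]. Elementwise product with the kernel and sum: 4·1 + 7·1 + 3·-1 + 1·1.

9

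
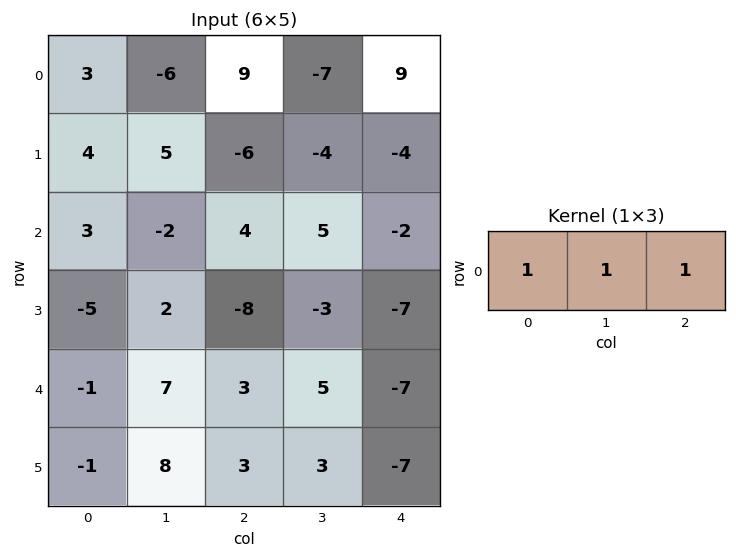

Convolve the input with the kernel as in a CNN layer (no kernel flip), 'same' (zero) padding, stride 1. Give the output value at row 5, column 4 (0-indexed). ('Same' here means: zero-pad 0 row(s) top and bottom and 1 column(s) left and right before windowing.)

-4

The receptive field on the zero-padded input at this output position is [3 -7 0]. Elementwise product with the kernel and sum: 3·1 + -7·1 + 0·1.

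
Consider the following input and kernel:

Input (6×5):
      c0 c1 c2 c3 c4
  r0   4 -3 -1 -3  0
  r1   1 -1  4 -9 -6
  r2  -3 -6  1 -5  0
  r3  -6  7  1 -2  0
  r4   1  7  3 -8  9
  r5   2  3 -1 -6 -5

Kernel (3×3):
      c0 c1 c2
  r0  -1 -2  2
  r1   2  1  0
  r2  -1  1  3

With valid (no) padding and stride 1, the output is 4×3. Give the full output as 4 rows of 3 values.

Output[0,0]: The receptive field on the input at this output position is [4 -3 -1 / 1 -1 4 / -3 -6 1]. Elementwise product with the kernel and sum: 4·-1 + -3·-2 + -1·2 + 1·2 + -1·1 + -3·-1 + -6·1 + 1·3.

1 -7 0
13 -48 -4
27 -19 25
1 -18 -19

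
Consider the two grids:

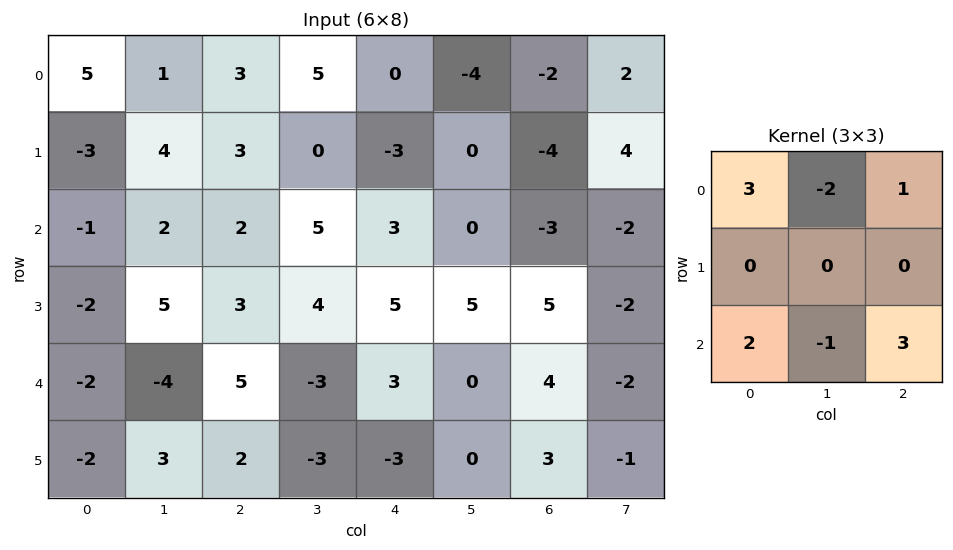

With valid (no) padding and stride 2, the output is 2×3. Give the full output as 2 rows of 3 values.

Output[0,0]: The receptive field on the input at this output position is [5 1 3 / -3 4 3 / -1 2 2]. Elementwise product with the kernel and sum: 5·3 + 1·-2 + 3·1 + -1·2 + 2·-1 + 2·3.

18 7 3
10 21 24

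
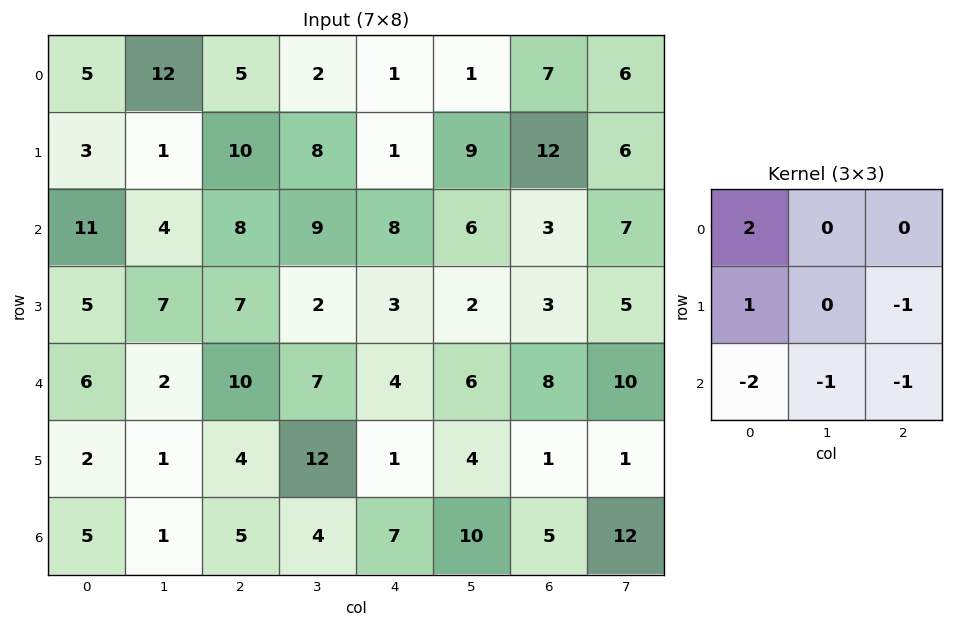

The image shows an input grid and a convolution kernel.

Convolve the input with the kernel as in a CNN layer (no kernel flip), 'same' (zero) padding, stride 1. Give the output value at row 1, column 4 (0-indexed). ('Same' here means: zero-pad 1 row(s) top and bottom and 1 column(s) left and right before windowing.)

-29

The receptive field on the zero-padded input at this output position is [2 1 1 / 8 1 9 / 9 8 6]. Elementwise product with the kernel and sum: 2·2 + 8·1 + 9·-1 + 9·-2 + 8·-1 + 6·-1.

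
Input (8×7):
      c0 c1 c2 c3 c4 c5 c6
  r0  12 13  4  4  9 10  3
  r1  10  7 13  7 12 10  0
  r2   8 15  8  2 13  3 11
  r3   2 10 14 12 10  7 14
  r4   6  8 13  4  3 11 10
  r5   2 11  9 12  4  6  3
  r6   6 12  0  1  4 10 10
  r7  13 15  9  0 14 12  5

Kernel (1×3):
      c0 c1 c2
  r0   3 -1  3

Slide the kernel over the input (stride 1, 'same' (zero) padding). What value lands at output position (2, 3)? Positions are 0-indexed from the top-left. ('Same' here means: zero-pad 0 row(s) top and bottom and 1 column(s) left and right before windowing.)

The receptive field on the zero-padded input at this output position is [8 2 13]. Elementwise product with the kernel and sum: 8·3 + 2·-1 + 13·3.

61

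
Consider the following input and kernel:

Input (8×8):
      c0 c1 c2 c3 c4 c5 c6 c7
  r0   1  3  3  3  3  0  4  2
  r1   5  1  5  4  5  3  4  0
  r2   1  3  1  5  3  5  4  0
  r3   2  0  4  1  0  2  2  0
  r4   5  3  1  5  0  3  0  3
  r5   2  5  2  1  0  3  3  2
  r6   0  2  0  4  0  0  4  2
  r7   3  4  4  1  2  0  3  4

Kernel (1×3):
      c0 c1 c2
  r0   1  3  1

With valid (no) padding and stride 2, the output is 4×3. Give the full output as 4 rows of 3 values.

Output[0,0]: The receptive field on the input at this output position is [1 3 3]. Elementwise product with the kernel and sum: 1·1 + 3·3 + 3·1.

13 15 7
11 19 22
15 16 9
6 12 4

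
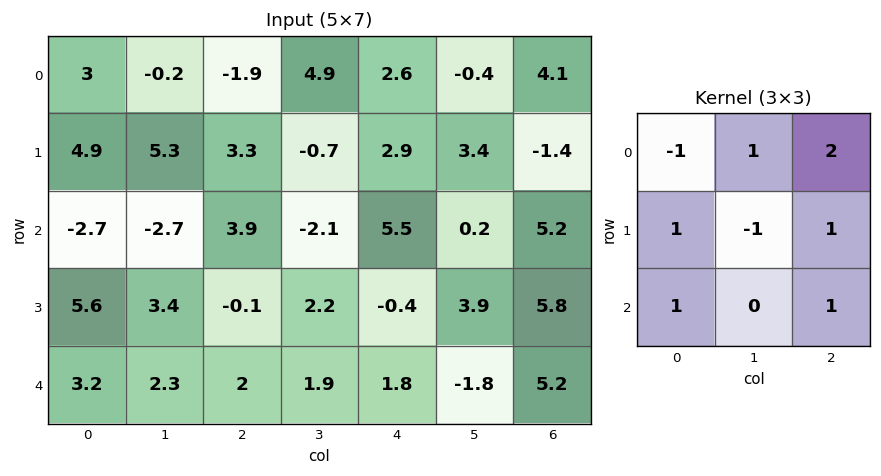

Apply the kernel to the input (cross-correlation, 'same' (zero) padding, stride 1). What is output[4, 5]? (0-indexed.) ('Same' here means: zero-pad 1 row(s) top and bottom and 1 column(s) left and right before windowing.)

24.7

The receptive field on the zero-padded input at this output position is [-0.4 3.9 5.8 / 1.8 -1.8 5.2 / 0 0 0]. Elementwise product with the kernel and sum: -0.4·-1 + 3.9·1 + 5.8·2 + 1.8·1 + -1.8·-1 + 5.2·1 + 0·1 + 0·1.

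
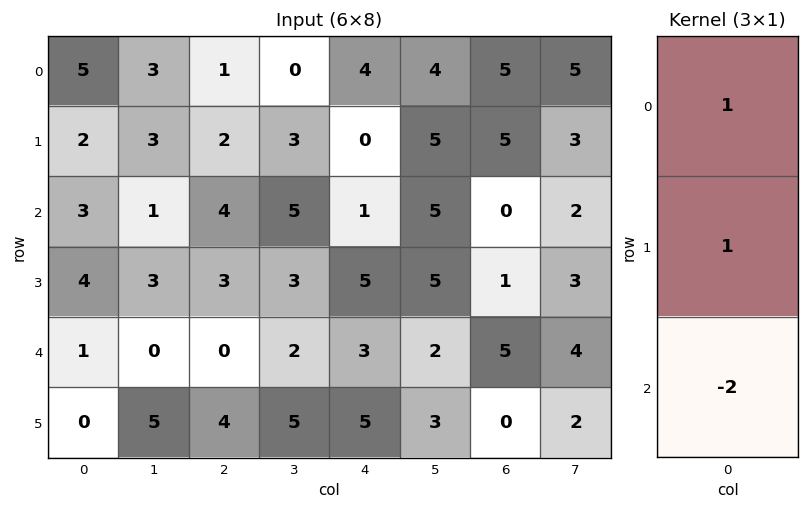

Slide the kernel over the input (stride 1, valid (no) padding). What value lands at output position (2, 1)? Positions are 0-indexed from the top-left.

The receptive field on the input at this output position is [1 / 3 / 0]. Elementwise product with the kernel and sum: 1·1 + 3·1 + 0·-2.

4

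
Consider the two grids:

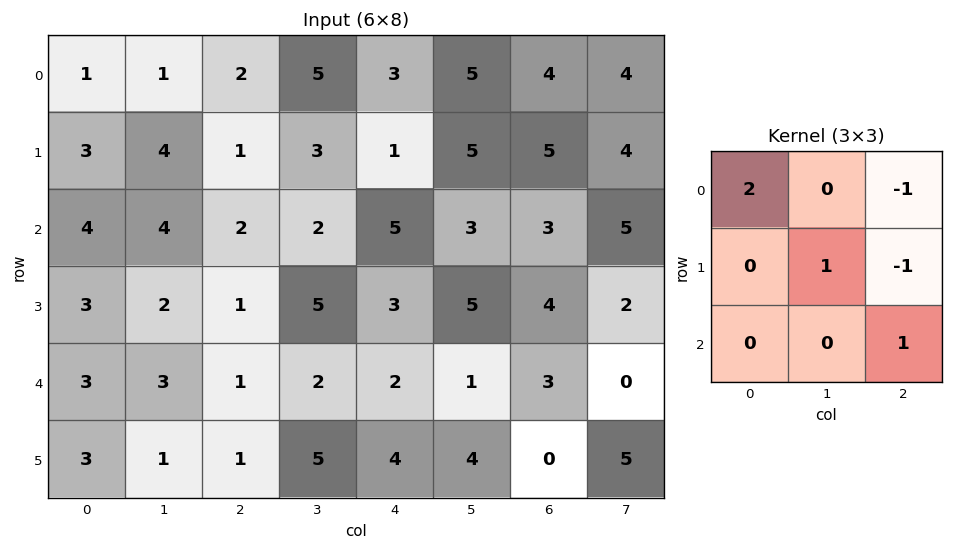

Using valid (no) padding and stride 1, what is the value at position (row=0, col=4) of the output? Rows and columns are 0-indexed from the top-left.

The receptive field on the input at this output position is [3 5 4 / 1 5 5 / 5 3 3]. Elementwise product with the kernel and sum: 3·2 + 4·-1 + 5·1 + 5·-1 + 3·1.

5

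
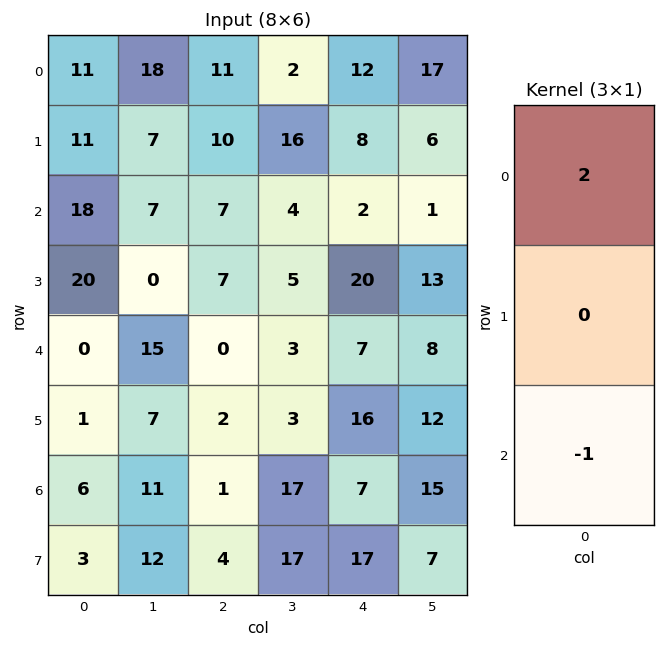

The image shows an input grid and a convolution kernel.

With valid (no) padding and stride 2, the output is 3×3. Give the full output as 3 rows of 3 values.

4 15 22
36 14 -3
-6 -1 7

Output[0,0]: The receptive field on the input at this output position is [11 / 11 / 18]. Elementwise product with the kernel and sum: 11·2 + 18·-1.
Output[0,1]: The receptive field on the input at this output position is [11 / 10 / 7]. Elementwise product with the kernel and sum: 11·2 + 7·-1.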